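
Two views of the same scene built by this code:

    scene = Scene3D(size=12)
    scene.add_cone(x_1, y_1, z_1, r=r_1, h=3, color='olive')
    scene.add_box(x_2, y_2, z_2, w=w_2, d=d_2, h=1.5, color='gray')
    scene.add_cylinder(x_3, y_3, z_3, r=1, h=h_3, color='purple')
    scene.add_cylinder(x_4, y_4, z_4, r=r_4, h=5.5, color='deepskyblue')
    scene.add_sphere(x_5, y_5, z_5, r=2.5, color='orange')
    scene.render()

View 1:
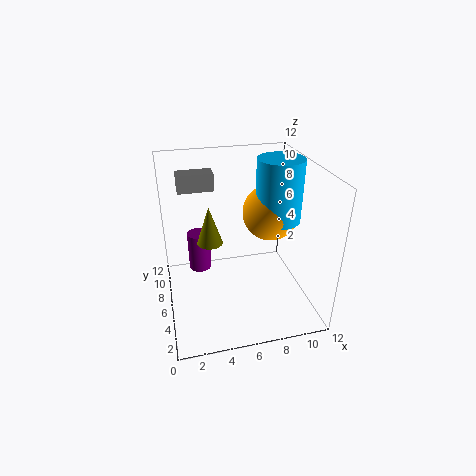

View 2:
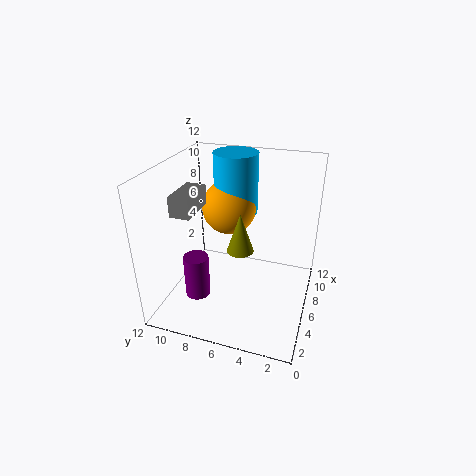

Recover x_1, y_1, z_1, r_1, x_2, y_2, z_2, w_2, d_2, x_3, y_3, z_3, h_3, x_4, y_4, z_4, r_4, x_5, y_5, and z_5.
x_1 = 3.5; y_1 = 5; z_1 = 6.5; r_1 = 1; x_2 = 1.5; y_2 = 8; z_2 = 9.5; w_2 = 3; d_2 = 1.5; x_3 = 3; y_3 = 8.5; z_3 = 2; h_3 = 3.5; x_4 = 10; y_4 = 7.5; z_4 = 6.5; r_4 = 2; x_5 = 9.5; y_5 = 8; z_5 = 7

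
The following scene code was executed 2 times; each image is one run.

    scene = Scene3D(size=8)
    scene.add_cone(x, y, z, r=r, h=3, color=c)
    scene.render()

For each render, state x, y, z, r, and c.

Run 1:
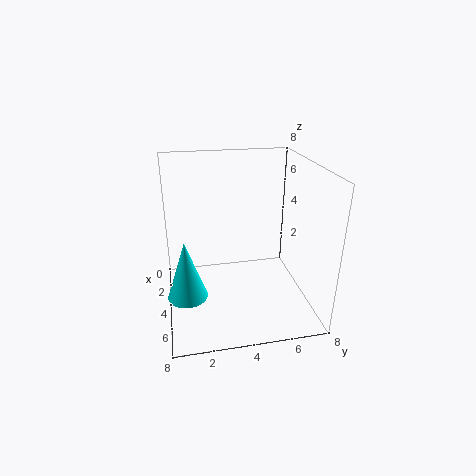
x = 6
y = 1
z = 2
r = 1
c = 'cyan'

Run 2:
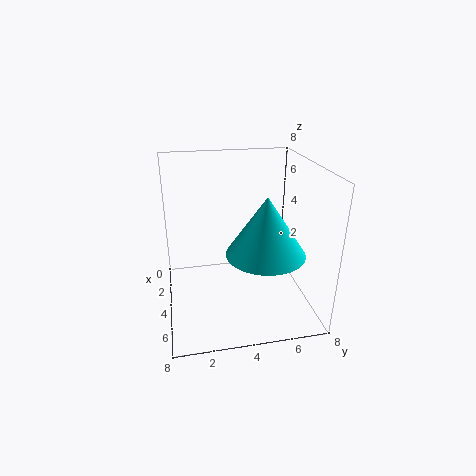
x = 6
y = 5
z = 4
r = 2
c = 'cyan'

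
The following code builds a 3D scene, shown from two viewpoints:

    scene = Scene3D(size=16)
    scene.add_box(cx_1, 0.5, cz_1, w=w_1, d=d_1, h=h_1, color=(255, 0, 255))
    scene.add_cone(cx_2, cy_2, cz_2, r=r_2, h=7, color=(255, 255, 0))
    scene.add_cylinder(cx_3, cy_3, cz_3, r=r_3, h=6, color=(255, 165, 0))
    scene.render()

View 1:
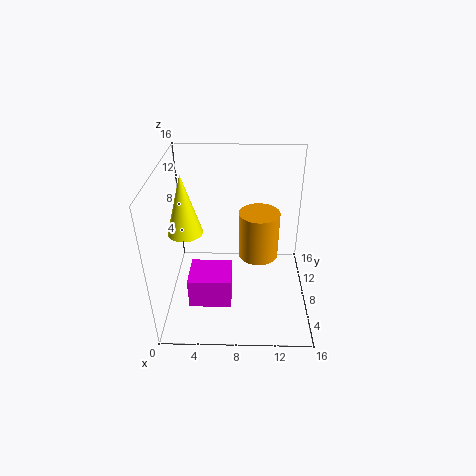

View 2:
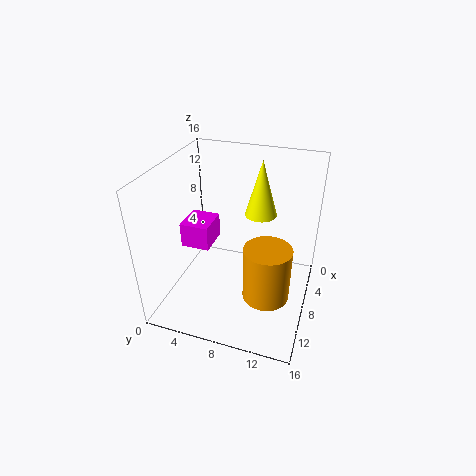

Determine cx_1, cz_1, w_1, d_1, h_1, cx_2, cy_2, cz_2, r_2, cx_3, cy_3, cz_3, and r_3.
cx_1 = 3.5; cz_1 = 5; w_1 = 4; d_1 = 3.5; h_1 = 3; cx_2 = 2; cy_2 = 9; cz_2 = 8; r_2 = 2; cx_3 = 10.5; cy_3 = 12; cz_3 = 3; r_3 = 2.5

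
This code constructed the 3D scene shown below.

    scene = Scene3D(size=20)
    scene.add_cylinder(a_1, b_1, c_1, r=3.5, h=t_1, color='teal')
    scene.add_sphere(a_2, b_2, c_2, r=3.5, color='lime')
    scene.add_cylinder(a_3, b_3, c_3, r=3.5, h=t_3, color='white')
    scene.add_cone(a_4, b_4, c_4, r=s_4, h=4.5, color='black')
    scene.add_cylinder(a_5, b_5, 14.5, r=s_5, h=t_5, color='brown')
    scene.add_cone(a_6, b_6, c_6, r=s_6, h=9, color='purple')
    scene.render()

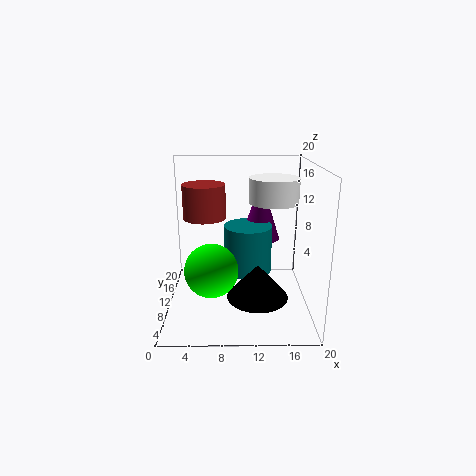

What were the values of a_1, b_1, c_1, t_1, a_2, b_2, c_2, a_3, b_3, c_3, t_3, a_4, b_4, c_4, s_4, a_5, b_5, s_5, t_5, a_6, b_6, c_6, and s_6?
a_1 = 11.5; b_1 = 12.5; c_1 = 4; t_1 = 7; a_2 = 6.5; b_2 = 6; c_2 = 7; a_3 = 15; b_3 = 12; c_3 = 14.5; t_3 = 3.5; a_4 = 12.5; b_4 = 5.5; c_4 = 3.5; s_4 = 4; a_5 = 6; b_5 = 5; s_5 = 2.5; t_5 = 4; a_6 = 13.5; b_6 = 15.5; c_6 = 8; s_6 = 3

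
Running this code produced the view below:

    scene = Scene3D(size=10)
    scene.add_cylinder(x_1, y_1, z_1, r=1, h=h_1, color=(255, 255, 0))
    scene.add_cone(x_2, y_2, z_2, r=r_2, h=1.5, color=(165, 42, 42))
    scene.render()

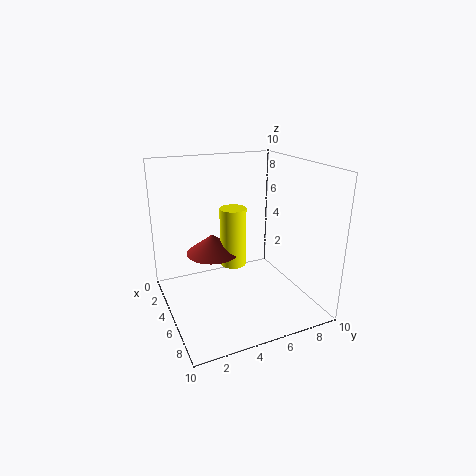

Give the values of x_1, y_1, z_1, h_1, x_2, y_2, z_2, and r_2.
x_1 = 3; y_1 = 5.5; z_1 = 2; h_1 = 4.5; x_2 = 2.5; y_2 = 4; z_2 = 3; r_2 = 2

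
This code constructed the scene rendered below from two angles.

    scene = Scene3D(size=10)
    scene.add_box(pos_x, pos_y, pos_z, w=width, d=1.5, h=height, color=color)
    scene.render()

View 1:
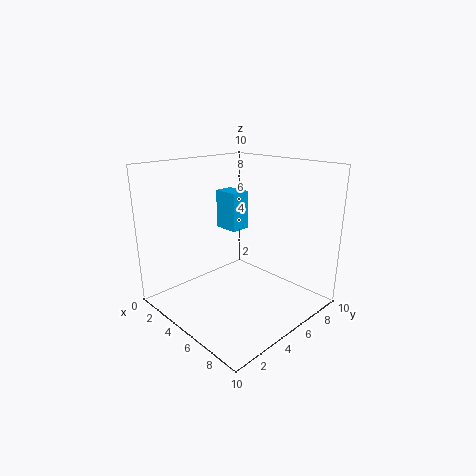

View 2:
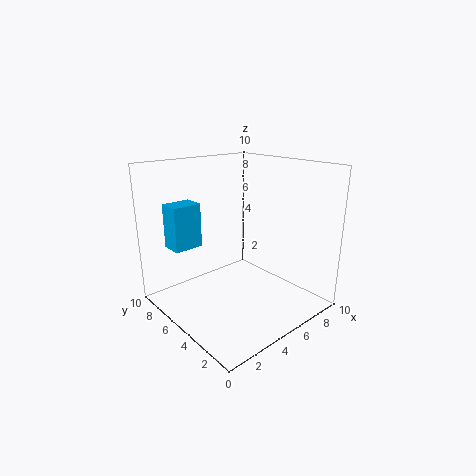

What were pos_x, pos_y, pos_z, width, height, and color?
pos_x = 1
pos_y = 6.5
pos_z = 4.5
width = 2
height = 3
color = 'deepskyblue'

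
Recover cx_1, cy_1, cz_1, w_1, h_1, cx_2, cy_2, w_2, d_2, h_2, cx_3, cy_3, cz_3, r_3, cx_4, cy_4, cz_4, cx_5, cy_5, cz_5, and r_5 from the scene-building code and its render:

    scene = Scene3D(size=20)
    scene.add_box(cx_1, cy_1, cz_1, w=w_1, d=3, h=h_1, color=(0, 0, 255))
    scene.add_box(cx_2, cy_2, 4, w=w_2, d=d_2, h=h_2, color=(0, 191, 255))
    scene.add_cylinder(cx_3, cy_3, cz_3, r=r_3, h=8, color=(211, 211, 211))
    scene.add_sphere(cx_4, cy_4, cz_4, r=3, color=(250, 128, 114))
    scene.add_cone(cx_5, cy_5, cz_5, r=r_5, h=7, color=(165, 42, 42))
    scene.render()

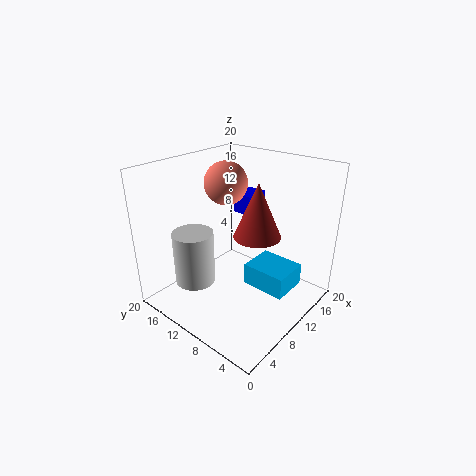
cx_1 = 15, cy_1 = 12, cz_1 = 11, w_1 = 4, h_1 = 3, cx_2 = 9, cy_2 = 2, w_2 = 5, d_2 = 6, h_2 = 3, cx_3 = 7, cy_3 = 16, cz_3 = 2, r_3 = 3, cx_4 = 11, cy_4 = 13, cz_4 = 17, cx_5 = 9, cy_5 = 6, cz_5 = 12, r_5 = 3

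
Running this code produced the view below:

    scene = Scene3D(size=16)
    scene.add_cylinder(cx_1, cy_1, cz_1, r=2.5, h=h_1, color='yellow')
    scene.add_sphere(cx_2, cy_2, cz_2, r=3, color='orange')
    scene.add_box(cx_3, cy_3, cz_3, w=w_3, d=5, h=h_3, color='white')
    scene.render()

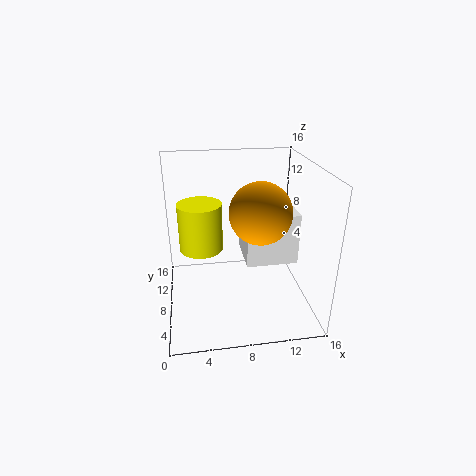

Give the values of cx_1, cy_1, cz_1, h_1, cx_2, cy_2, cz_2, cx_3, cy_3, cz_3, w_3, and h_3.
cx_1 = 4, cy_1 = 10, cz_1 = 6, h_1 = 5.5, cx_2 = 9.5, cy_2 = 4, cz_2 = 12.5, cx_3 = 8.5, cy_3 = 5, cz_3 = 6, w_3 = 5.5, h_3 = 5.5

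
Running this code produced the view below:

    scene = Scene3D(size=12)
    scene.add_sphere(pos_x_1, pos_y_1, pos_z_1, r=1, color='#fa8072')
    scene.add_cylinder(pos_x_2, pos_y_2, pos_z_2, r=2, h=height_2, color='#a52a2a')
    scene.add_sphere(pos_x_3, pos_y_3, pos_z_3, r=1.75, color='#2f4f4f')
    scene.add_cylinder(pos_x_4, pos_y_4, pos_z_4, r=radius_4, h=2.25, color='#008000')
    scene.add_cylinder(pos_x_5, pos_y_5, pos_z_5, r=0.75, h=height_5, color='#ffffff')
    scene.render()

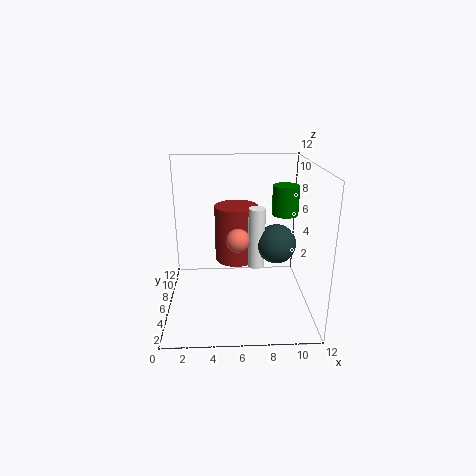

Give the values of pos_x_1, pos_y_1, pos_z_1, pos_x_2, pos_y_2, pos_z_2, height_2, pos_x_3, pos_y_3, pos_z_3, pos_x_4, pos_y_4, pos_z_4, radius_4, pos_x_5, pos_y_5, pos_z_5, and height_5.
pos_x_1 = 6; pos_y_1 = 6; pos_z_1 = 5.75; pos_x_2 = 6; pos_y_2 = 9.5; pos_z_2 = 2.5; height_2 = 5.25; pos_x_3 = 9.5; pos_y_3 = 7.5; pos_z_3 = 4.75; pos_x_4 = 9.5; pos_y_4 = 4.5; pos_z_4 = 8.5; radius_4 = 1; pos_x_5 = 7.75; pos_y_5 = 7.75; pos_z_5 = 2.5; height_5 = 5.5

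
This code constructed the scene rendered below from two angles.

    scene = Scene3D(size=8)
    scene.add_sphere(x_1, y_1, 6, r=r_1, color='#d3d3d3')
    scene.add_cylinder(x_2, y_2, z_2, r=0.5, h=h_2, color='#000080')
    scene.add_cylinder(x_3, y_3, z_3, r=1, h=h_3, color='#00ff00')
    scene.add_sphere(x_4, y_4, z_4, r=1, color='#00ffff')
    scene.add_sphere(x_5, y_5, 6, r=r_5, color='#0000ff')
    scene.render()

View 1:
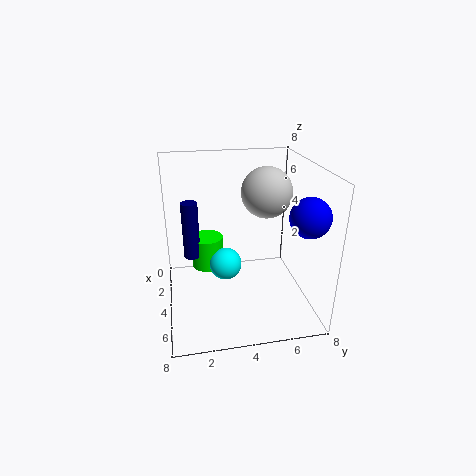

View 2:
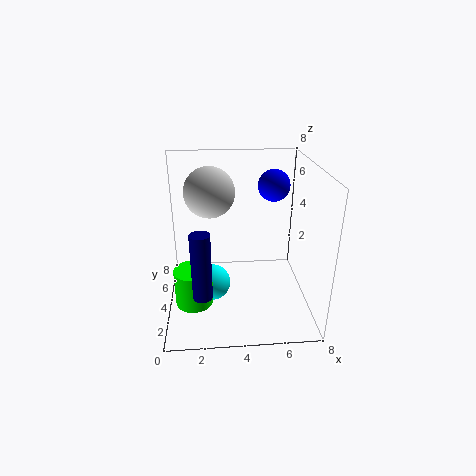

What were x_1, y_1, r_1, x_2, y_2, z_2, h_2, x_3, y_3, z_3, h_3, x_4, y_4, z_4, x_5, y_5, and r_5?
x_1 = 2.5; y_1 = 6; r_1 = 1.5; x_2 = 2; y_2 = 1.5; z_2 = 2; h_2 = 3.5; x_3 = 1.5; y_3 = 2.5; z_3 = 1; h_3 = 2; x_4 = 2.5; y_4 = 3.5; z_4 = 1.5; x_5 = 6.5; y_5 = 7; r_5 = 1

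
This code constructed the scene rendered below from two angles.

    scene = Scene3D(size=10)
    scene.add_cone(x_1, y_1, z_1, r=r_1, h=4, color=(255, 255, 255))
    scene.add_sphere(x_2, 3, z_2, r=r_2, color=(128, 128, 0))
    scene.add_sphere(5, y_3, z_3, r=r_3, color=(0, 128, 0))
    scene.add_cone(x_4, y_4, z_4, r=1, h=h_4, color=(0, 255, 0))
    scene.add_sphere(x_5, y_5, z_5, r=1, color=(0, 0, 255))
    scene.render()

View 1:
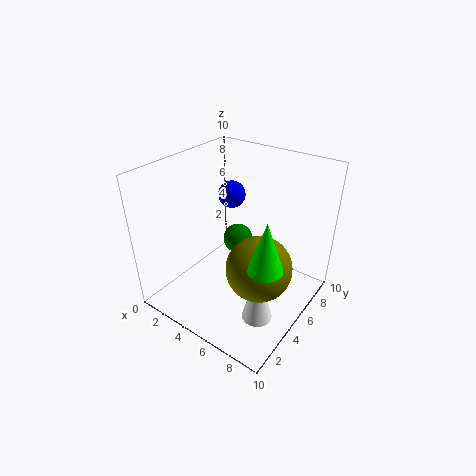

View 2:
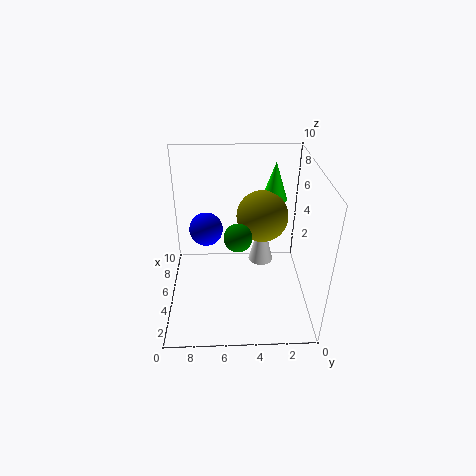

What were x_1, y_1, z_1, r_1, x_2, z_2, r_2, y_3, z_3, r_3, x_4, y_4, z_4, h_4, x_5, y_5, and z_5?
x_1 = 8; y_1 = 3; z_1 = 1; r_1 = 1; x_2 = 8; z_2 = 5; r_2 = 2; y_3 = 5; z_3 = 5; r_3 = 1; x_4 = 9; y_4 = 2; z_4 = 6; h_4 = 3; x_5 = 3; y_5 = 7; z_5 = 7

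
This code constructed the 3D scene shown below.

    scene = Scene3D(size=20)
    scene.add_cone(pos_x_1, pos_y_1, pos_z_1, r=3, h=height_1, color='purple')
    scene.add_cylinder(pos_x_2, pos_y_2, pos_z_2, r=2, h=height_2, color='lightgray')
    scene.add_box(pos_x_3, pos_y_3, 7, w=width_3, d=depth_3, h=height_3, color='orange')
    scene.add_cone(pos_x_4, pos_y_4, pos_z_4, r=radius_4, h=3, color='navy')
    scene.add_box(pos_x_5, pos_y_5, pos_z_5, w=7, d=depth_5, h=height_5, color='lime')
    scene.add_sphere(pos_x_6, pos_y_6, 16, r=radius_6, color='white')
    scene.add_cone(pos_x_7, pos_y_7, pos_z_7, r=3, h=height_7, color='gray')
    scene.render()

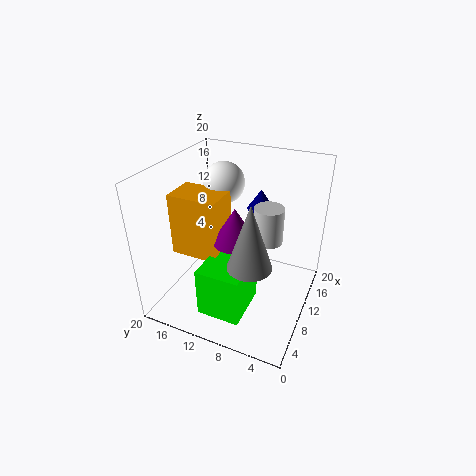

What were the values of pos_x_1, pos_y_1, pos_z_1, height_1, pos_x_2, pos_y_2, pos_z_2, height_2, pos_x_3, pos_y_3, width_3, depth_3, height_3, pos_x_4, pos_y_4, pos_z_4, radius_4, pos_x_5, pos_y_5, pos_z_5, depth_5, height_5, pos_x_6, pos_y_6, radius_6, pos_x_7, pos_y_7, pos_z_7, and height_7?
pos_x_1 = 9, pos_y_1 = 10, pos_z_1 = 10, height_1 = 5, pos_x_2 = 11, pos_y_2 = 6, pos_z_2 = 10, height_2 = 5, pos_x_3 = 7, pos_y_3 = 12, width_3 = 5, depth_3 = 7, height_3 = 9, pos_x_4 = 16, pos_y_4 = 9, pos_z_4 = 12, radius_4 = 2, pos_x_5 = 3, pos_y_5 = 7, pos_z_5 = 1, depth_5 = 6, height_5 = 7, pos_x_6 = 14, pos_y_6 = 14, radius_6 = 3, pos_x_7 = 7, pos_y_7 = 7, pos_z_7 = 8, height_7 = 9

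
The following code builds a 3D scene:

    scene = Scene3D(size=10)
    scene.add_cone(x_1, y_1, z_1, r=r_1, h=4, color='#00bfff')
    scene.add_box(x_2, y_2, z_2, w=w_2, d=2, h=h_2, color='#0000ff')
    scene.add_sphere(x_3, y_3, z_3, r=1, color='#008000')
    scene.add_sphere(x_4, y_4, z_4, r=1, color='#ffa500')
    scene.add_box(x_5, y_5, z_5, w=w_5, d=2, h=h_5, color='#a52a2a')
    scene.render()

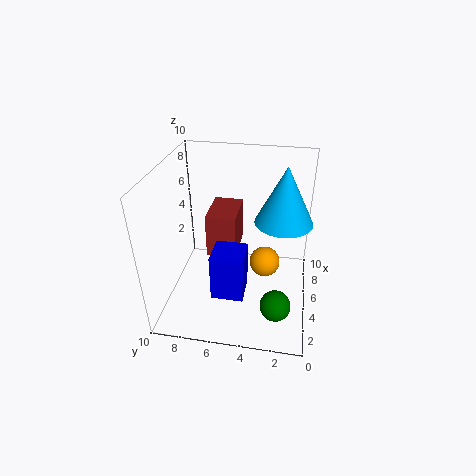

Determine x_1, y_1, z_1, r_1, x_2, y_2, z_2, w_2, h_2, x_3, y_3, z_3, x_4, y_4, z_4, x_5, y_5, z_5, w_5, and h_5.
x_1 = 6
y_1 = 2
z_1 = 6
r_1 = 2
x_2 = 1
y_2 = 4
z_2 = 3
w_2 = 2
h_2 = 3
x_3 = 2
y_3 = 2
z_3 = 2
x_4 = 4
y_4 = 3
z_4 = 4
x_5 = 4
y_5 = 5
z_5 = 4
w_5 = 3
h_5 = 3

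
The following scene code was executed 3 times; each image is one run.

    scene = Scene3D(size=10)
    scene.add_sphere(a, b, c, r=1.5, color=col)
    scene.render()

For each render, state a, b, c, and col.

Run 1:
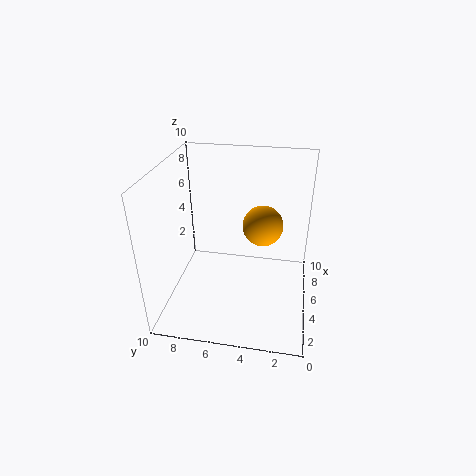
a = 7, b = 3.5, c = 5, col = 'orange'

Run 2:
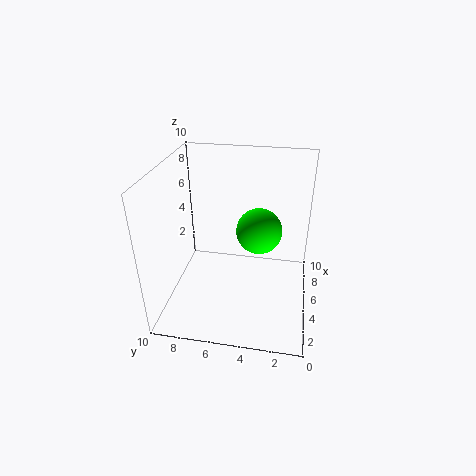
a = 4.5, b = 3.5, c = 6, col = 'lime'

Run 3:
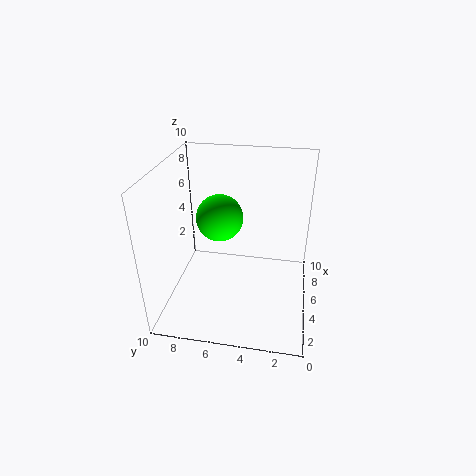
a = 4, b = 6, c = 7, col = 'lime'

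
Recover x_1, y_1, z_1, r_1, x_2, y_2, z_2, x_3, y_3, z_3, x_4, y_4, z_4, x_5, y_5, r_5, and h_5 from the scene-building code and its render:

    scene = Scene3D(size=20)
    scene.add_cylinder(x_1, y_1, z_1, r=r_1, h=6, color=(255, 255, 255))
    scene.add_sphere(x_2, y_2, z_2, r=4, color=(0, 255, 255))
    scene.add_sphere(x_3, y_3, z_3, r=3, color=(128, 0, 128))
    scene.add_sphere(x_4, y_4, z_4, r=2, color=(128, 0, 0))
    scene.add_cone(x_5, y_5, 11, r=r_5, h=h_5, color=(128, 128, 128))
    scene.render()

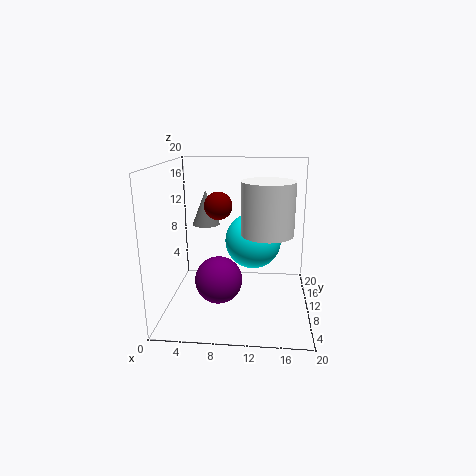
x_1 = 14
y_1 = 3
z_1 = 13
r_1 = 3
x_2 = 12
y_2 = 12
z_2 = 9
x_3 = 8
y_3 = 5
z_3 = 6
x_4 = 7
y_4 = 12
z_4 = 14
x_5 = 5
y_5 = 13
r_5 = 2
h_5 = 5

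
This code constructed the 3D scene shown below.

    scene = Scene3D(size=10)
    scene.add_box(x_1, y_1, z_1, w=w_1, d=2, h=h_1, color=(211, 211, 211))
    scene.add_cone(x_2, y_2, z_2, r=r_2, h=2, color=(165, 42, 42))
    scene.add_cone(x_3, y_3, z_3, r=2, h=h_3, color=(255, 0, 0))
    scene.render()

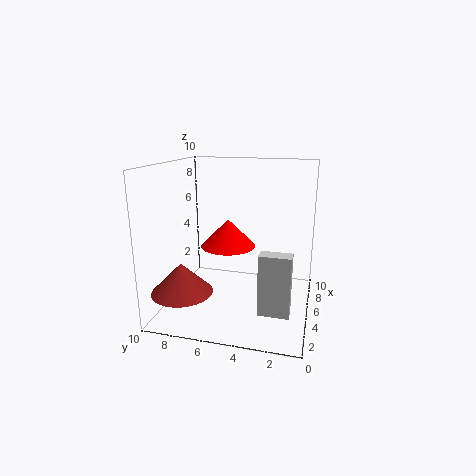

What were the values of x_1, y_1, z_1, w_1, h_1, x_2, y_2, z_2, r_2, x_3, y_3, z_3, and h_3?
x_1 = 2
y_1 = 1
z_1 = 1
w_1 = 1
h_1 = 4
x_2 = 2
y_2 = 8
z_2 = 2
r_2 = 2
x_3 = 6
y_3 = 6
z_3 = 4
h_3 = 2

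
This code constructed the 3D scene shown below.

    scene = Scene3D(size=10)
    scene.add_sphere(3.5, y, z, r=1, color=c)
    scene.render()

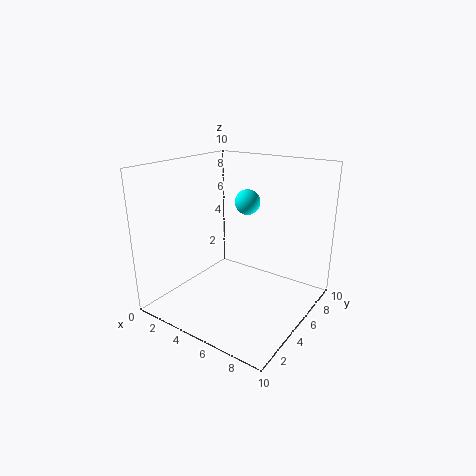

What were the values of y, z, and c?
y = 8.5, z = 6.5, c = 'cyan'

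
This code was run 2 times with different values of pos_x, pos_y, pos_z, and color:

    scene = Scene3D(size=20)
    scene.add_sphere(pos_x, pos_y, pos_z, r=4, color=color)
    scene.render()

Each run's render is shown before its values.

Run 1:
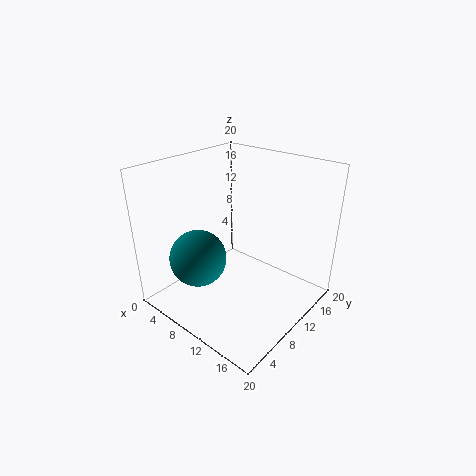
pos_x = 6; pos_y = 6; pos_z = 7; color = 'teal'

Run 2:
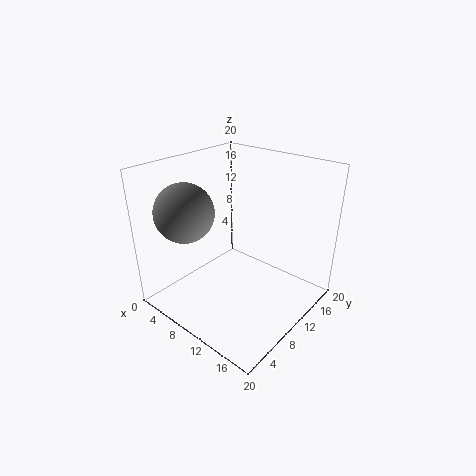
pos_x = 5; pos_y = 5; pos_z = 14; color = 'gray'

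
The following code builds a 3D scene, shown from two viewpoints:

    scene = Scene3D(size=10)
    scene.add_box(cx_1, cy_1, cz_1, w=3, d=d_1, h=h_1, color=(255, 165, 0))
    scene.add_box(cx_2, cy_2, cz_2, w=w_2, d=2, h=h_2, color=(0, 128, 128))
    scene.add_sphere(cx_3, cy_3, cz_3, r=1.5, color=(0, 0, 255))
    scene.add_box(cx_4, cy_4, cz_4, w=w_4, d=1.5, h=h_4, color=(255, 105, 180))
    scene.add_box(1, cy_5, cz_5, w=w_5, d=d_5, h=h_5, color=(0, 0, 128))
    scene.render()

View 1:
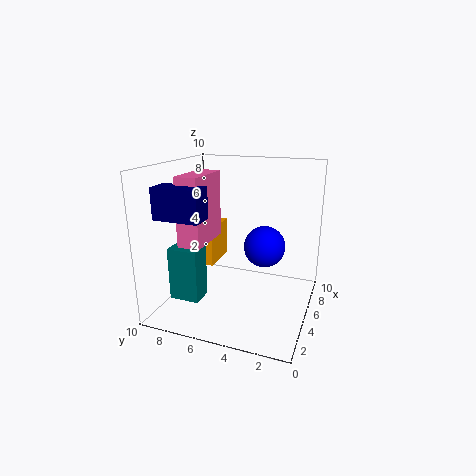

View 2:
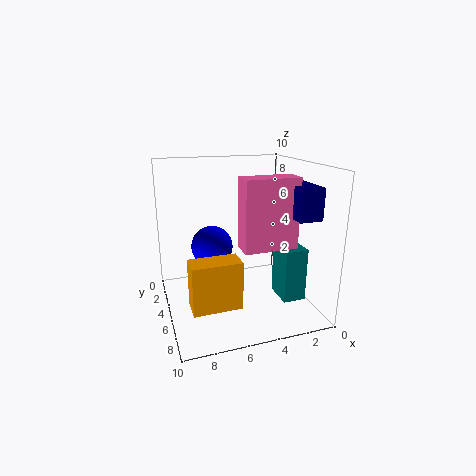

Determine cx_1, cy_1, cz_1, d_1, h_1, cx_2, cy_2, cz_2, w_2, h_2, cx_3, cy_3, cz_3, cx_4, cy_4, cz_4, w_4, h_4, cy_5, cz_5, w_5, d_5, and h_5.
cx_1 = 6, cy_1 = 7.5, cz_1 = 2, d_1 = 1.5, h_1 = 3, cx_2 = 1.5, cy_2 = 6.5, cz_2 = 1.5, w_2 = 1.5, h_2 = 3.5, cx_3 = 6.5, cy_3 = 3.5, cz_3 = 4, cx_4 = 2, cy_4 = 6.5, cz_4 = 5, w_4 = 3.5, h_4 = 4.5, cy_5 = 6, cz_5 = 7, w_5 = 1.5, d_5 = 3, h_5 = 2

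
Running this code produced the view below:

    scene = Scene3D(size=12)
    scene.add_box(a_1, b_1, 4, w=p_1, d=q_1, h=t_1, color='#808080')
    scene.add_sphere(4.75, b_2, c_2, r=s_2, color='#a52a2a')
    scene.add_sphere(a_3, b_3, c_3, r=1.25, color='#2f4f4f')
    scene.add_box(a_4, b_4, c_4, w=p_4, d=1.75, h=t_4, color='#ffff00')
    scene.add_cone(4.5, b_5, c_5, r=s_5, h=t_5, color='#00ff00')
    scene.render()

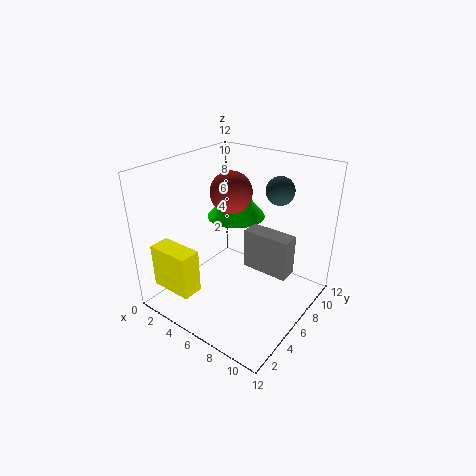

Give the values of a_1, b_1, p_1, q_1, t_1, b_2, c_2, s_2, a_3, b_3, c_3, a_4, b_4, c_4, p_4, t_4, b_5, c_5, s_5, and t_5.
a_1 = 7; b_1 = 5.5; p_1 = 3.75; q_1 = 1.5; t_1 = 3.25; b_2 = 6.75; c_2 = 9.5; s_2 = 1.75; a_3 = 7.5; b_3 = 10; c_3 = 9.25; a_4 = 0.5; b_4 = 1.25; c_4 = 1.75; p_4 = 3.75; t_4 = 3.75; b_5 = 7.75; c_5 = 7; s_5 = 2.5; t_5 = 3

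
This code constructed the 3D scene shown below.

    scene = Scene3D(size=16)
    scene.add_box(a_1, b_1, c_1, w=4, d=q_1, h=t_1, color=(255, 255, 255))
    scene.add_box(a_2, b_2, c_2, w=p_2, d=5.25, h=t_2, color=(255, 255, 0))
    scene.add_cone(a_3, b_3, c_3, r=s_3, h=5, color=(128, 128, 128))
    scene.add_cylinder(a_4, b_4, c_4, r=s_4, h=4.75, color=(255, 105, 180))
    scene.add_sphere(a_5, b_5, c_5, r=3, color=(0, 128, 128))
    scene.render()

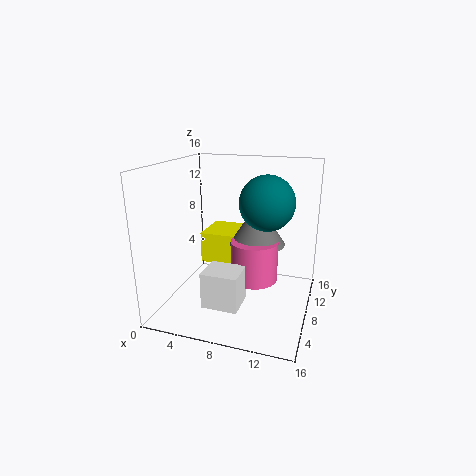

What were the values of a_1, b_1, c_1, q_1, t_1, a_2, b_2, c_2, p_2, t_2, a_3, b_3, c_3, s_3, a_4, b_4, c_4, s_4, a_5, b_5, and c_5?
a_1 = 5.25
b_1 = 3.5
c_1 = 1.25
q_1 = 3.5
t_1 = 4
a_2 = 2.5
b_2 = 10
c_2 = 3.5
p_2 = 4.5
t_2 = 3.75
a_3 = 9.5
b_3 = 10.75
c_3 = 6.5
s_3 = 3.25
a_4 = 9.5
b_4 = 9.5
c_4 = 2.5
s_4 = 2.75
a_5 = 11
b_5 = 8.75
c_5 = 12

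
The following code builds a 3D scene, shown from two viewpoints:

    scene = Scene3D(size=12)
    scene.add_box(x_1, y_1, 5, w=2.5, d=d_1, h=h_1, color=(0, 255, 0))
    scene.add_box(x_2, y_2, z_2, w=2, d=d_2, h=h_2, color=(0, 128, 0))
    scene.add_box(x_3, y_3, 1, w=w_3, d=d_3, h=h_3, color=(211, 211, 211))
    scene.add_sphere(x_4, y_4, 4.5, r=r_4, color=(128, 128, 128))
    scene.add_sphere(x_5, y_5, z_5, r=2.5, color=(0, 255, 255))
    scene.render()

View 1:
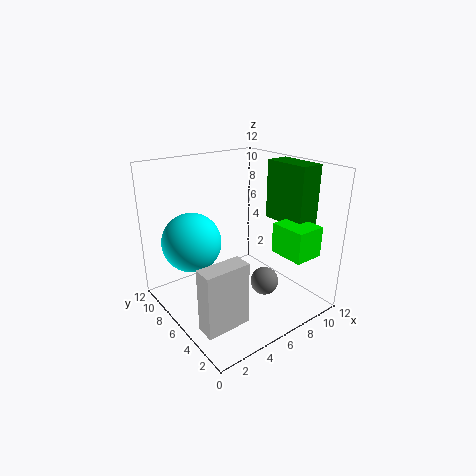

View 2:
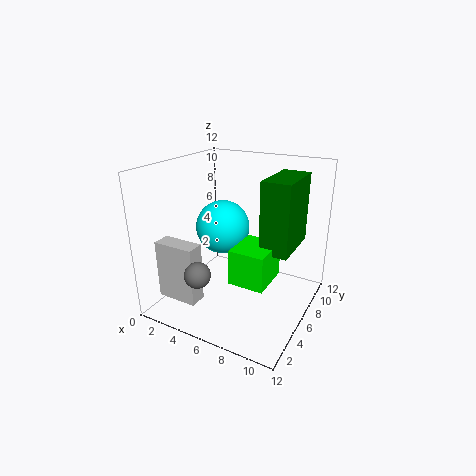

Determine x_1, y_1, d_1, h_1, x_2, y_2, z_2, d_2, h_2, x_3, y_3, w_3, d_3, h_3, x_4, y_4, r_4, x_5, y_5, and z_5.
x_1 = 8, y_1 = 1, d_1 = 3, h_1 = 2.5, x_2 = 9.5, y_2 = 2.5, z_2 = 7, d_2 = 4, h_2 = 5, x_3 = 0.5, y_3 = 2, w_3 = 3.5, d_3 = 1.5, h_3 = 5, x_4 = 5, y_4 = 1.5, r_4 = 1, x_5 = 3, y_5 = 8.5, z_5 = 5.5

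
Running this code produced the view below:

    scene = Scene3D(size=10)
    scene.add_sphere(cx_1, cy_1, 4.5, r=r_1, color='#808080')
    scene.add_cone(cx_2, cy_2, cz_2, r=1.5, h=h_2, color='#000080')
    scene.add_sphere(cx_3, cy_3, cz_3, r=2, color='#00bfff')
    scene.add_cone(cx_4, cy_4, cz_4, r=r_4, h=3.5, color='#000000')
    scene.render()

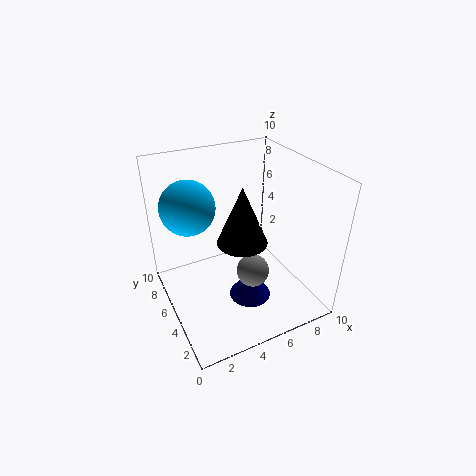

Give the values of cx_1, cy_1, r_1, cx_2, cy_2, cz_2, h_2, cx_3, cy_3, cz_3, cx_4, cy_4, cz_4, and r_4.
cx_1 = 4.5; cy_1 = 2; r_1 = 1; cx_2 = 5.5; cy_2 = 4; cz_2 = 0.5; h_2 = 2; cx_3 = 2.5; cy_3 = 8; cz_3 = 6.5; cx_4 = 4; cy_4 = 2.5; cz_4 = 6.5; r_4 = 1.5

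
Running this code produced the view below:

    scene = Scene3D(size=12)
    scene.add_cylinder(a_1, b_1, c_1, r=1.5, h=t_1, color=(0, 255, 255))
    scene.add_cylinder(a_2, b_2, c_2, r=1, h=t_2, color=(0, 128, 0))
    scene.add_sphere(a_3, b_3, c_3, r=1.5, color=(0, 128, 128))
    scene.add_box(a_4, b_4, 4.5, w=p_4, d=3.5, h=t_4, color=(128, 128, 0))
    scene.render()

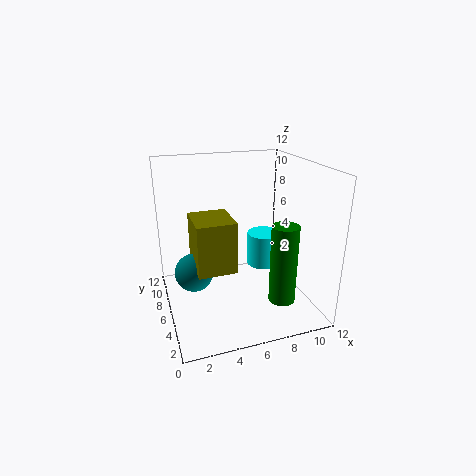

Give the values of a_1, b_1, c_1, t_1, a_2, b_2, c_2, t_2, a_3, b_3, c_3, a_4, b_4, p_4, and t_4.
a_1 = 9; b_1 = 7.5; c_1 = 2.5; t_1 = 3; a_2 = 8; b_2 = 1.5; c_2 = 2.5; t_2 = 6; a_3 = 2; b_3 = 5; c_3 = 4; a_4 = 2; b_4 = 3; p_4 = 3; t_4 = 4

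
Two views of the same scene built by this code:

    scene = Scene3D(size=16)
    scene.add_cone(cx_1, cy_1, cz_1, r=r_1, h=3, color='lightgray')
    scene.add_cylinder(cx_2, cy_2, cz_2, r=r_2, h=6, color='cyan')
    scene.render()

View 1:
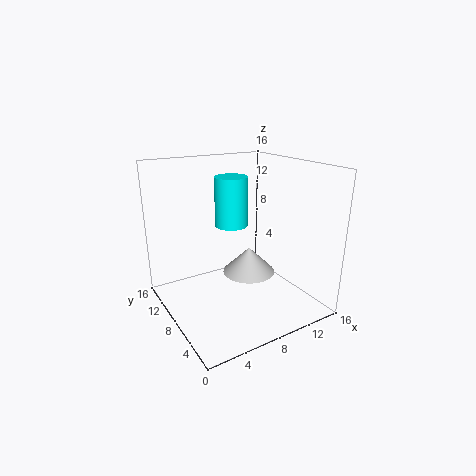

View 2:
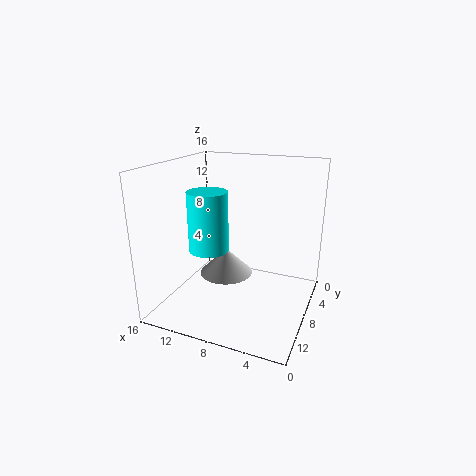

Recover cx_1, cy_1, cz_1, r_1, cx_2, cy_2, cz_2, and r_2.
cx_1 = 9.5
cy_1 = 8
cz_1 = 3.5
r_1 = 3
cx_2 = 9.5
cy_2 = 12
cz_2 = 8
r_2 = 2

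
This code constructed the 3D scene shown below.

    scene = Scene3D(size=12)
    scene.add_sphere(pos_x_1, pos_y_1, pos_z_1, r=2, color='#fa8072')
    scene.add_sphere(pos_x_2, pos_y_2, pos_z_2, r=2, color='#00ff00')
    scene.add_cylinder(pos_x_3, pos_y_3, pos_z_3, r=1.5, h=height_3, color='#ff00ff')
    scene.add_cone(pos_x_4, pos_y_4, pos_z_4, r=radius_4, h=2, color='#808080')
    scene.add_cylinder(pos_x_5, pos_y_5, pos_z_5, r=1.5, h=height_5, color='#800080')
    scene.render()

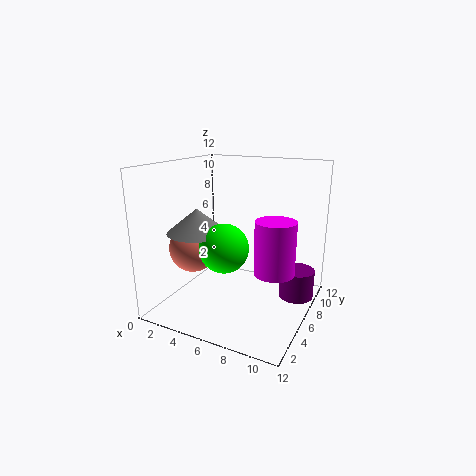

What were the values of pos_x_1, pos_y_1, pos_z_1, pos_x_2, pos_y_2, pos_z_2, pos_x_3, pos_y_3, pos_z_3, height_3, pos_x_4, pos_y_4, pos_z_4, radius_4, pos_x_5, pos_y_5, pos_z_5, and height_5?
pos_x_1 = 2.5, pos_y_1 = 4.5, pos_z_1 = 5, pos_x_2 = 5.5, pos_y_2 = 4.5, pos_z_2 = 5.5, pos_x_3 = 10, pos_y_3 = 4, pos_z_3 = 4.5, height_3 = 4, pos_x_4 = 3, pos_y_4 = 4.5, pos_z_4 = 6.5, radius_4 = 2.5, pos_x_5 = 10.5, pos_y_5 = 8.5, pos_z_5 = 0.5, height_5 = 2.5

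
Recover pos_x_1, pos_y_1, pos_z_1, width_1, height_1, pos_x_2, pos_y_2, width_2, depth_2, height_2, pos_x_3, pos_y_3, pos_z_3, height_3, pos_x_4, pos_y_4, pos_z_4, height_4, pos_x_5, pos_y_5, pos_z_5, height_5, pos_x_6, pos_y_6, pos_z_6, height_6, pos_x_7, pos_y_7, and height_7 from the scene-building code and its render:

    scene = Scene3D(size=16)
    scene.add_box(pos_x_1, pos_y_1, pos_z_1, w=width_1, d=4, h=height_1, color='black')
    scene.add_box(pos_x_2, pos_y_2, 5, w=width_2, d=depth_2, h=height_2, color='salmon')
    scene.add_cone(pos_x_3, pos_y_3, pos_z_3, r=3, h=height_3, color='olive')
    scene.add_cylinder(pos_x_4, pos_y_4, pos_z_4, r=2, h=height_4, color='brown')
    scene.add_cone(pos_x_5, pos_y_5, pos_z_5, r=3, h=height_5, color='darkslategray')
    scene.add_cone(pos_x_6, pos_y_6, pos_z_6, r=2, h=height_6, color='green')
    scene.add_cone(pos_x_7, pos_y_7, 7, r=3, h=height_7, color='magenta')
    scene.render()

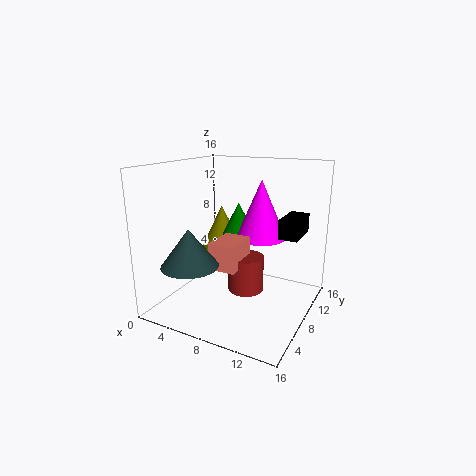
pos_x_1 = 13; pos_y_1 = 7; pos_z_1 = 9; width_1 = 2; height_1 = 2; pos_x_2 = 6; pos_y_2 = 5; width_2 = 3; depth_2 = 4; height_2 = 3; pos_x_3 = 3; pos_y_3 = 13; pos_z_3 = 4; height_3 = 6; pos_x_4 = 9; pos_y_4 = 8; pos_z_4 = 2; height_4 = 4; pos_x_5 = 5; pos_y_5 = 3; pos_z_5 = 6; height_5 = 4; pos_x_6 = 6; pos_y_6 = 12; pos_z_6 = 7; height_6 = 4; pos_x_7 = 9; pos_y_7 = 12; height_7 = 7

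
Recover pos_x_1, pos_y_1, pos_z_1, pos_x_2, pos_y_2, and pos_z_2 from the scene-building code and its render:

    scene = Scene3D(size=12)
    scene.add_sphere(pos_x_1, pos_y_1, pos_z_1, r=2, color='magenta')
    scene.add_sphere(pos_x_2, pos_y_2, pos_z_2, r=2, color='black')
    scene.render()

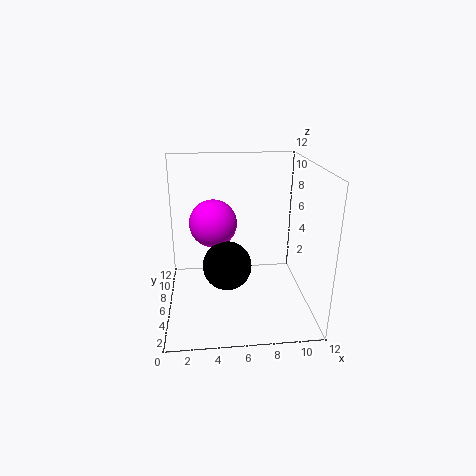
pos_x_1 = 4, pos_y_1 = 7, pos_z_1 = 7, pos_x_2 = 5, pos_y_2 = 5, pos_z_2 = 4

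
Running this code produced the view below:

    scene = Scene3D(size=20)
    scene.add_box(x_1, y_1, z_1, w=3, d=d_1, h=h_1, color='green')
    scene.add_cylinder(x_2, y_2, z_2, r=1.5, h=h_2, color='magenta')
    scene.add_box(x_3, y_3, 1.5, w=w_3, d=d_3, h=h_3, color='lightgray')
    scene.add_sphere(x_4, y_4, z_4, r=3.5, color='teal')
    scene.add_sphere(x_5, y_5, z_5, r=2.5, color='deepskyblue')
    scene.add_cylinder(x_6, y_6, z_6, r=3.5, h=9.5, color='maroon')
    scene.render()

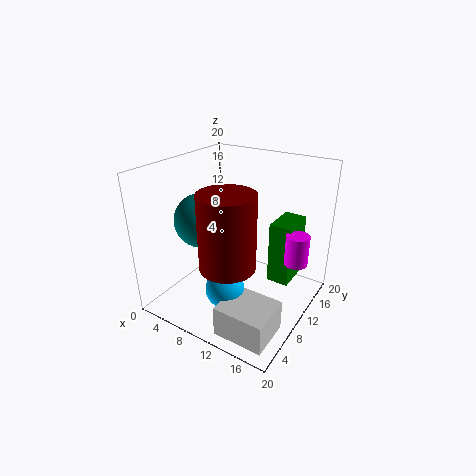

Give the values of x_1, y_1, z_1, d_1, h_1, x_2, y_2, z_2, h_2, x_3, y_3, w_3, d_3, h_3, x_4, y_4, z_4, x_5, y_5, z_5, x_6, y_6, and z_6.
x_1 = 14.5; y_1 = 10.5; z_1 = 4.5; d_1 = 5; h_1 = 8.5; x_2 = 18.5; y_2 = 10.5; z_2 = 8.5; h_2 = 4; x_3 = 12.5; y_3 = 0.5; w_3 = 6.5; d_3 = 5.5; h_3 = 4; x_4 = 7; y_4 = 6; z_4 = 13.5; x_5 = 11.5; y_5 = 4.5; z_5 = 5.5; x_6 = 12; y_6 = 4.5; z_6 = 9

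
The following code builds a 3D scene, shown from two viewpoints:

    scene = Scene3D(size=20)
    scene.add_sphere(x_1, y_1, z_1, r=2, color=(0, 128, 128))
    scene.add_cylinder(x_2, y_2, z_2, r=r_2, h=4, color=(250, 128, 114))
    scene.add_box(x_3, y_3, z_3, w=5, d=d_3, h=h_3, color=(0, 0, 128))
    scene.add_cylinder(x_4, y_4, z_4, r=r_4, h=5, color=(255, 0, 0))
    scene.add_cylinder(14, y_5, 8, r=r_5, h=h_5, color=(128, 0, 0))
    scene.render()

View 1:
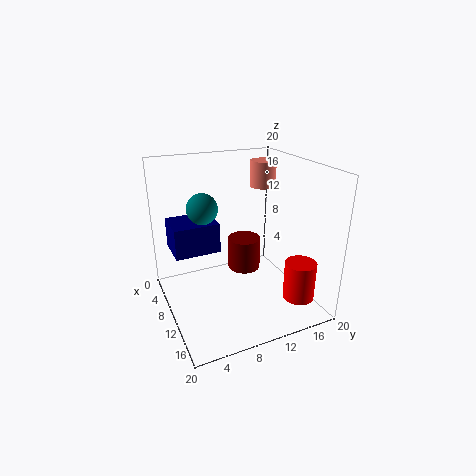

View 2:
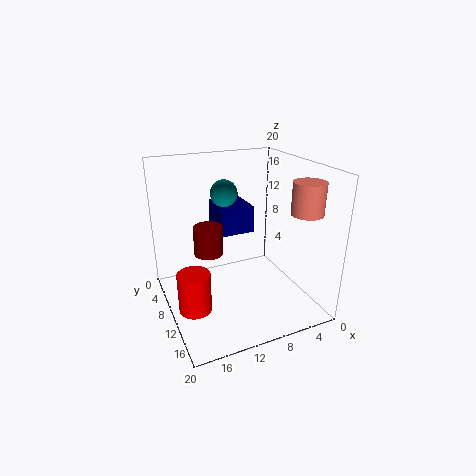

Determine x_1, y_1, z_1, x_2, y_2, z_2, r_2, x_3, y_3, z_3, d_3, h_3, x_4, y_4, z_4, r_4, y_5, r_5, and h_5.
x_1 = 10, y_1 = 5, z_1 = 15, x_2 = 4, y_2 = 17, z_2 = 15, r_2 = 2, x_3 = 6, y_3 = 1, z_3 = 9, d_3 = 6, h_3 = 4, x_4 = 18, y_4 = 15, z_4 = 4, r_4 = 2, y_5 = 9, r_5 = 2, h_5 = 4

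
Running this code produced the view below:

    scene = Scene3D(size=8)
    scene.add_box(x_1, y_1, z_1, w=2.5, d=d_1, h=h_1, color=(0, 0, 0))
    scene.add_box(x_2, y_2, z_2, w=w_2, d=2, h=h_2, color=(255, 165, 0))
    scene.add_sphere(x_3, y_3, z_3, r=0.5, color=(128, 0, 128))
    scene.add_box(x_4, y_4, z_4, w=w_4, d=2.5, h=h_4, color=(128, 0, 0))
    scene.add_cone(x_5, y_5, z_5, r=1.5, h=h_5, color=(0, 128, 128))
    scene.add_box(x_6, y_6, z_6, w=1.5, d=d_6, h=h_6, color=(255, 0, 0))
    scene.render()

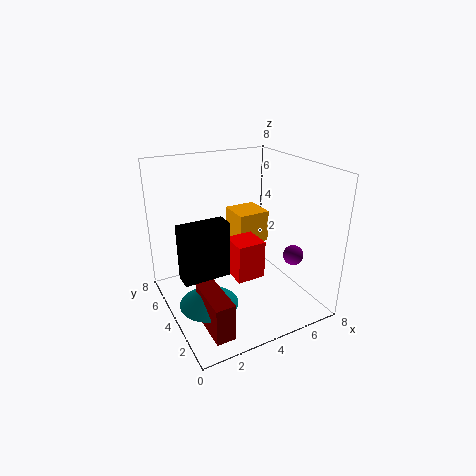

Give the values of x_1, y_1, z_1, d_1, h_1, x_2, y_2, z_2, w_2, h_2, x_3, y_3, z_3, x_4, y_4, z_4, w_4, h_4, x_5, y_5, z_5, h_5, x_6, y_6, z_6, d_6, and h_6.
x_1 = 0.5
y_1 = 3
z_1 = 2.5
d_1 = 1
h_1 = 3
x_2 = 5
y_2 = 5.5
z_2 = 2.5
w_2 = 2
h_2 = 2
x_3 = 5.5
y_3 = 1
z_3 = 4
x_4 = 1
y_4 = 0.5
z_4 = 0.5
w_4 = 1
h_4 = 2
x_5 = 1.5
y_5 = 2.5
z_5 = 1.5
h_5 = 1
x_6 = 3
y_6 = 2
z_6 = 2.5
d_6 = 1.5
h_6 = 2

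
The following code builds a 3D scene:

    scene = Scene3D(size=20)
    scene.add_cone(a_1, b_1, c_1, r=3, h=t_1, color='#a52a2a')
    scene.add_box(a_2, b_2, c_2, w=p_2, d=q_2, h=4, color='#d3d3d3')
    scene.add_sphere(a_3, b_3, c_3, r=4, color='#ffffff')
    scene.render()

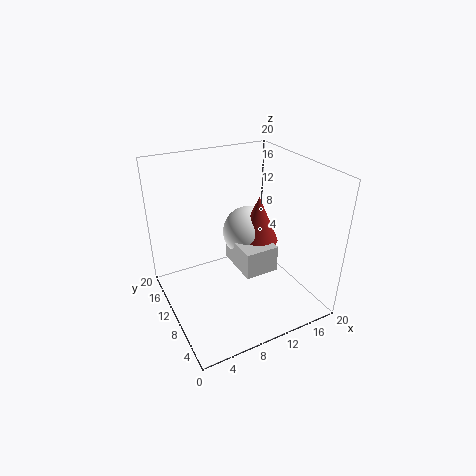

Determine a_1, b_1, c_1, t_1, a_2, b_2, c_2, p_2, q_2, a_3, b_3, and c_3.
a_1 = 14.5
b_1 = 12
c_1 = 7.5
t_1 = 7
a_2 = 10.5
b_2 = 8
c_2 = 4
p_2 = 5
q_2 = 7
a_3 = 14
b_3 = 14
c_3 = 8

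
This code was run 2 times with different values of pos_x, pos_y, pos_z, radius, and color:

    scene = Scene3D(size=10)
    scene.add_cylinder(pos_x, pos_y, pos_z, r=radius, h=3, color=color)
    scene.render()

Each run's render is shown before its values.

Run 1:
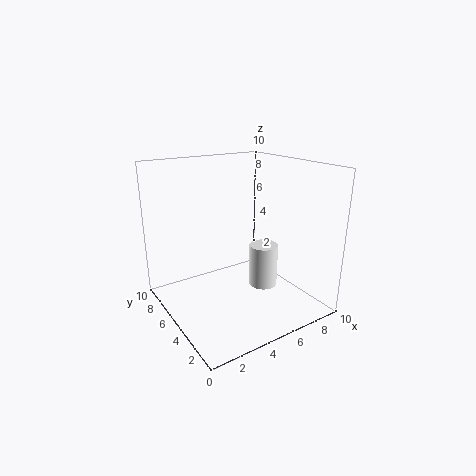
pos_x = 6.5, pos_y = 4, pos_z = 1.5, radius = 1, color = 'white'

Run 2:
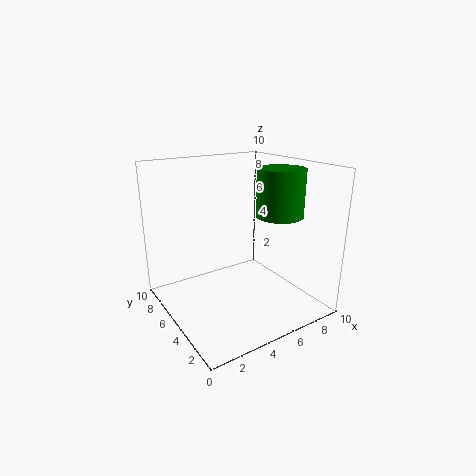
pos_x = 6.5, pos_y = 2.5, pos_z = 7, radius = 1.5, color = 'green'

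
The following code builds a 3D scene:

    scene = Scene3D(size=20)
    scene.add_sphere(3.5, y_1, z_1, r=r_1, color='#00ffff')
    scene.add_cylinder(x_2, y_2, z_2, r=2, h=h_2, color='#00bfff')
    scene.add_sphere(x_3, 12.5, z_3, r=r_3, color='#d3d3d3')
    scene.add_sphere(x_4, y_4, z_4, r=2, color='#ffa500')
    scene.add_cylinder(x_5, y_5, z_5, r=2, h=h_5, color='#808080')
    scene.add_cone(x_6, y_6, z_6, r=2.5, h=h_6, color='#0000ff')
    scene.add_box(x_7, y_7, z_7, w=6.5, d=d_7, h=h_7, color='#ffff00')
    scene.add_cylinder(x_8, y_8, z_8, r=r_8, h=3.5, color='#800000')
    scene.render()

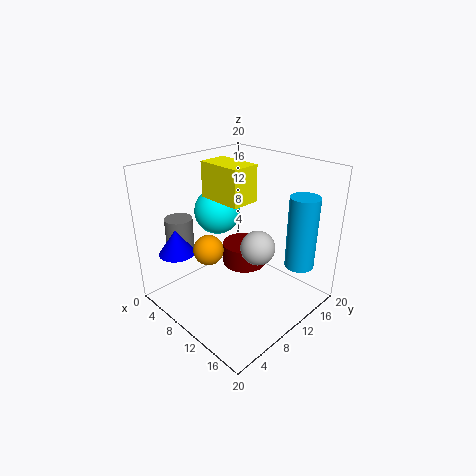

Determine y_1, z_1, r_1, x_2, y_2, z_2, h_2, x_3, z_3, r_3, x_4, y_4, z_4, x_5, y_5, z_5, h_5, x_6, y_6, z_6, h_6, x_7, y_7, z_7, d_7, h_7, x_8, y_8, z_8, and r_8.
y_1 = 12
z_1 = 11.5
r_1 = 3.5
x_2 = 17
y_2 = 15
z_2 = 6.5
h_2 = 10
x_3 = 11.5
z_3 = 8
r_3 = 2.5
x_4 = 9
y_4 = 5.5
z_4 = 9.5
x_5 = 2.5
y_5 = 5.5
z_5 = 6.5
h_5 = 5.5
x_6 = 4.5
y_6 = 3.5
z_6 = 8
h_6 = 3.5
x_7 = 4.5
y_7 = 8.5
z_7 = 15
d_7 = 4
h_7 = 5
x_8 = 6.5
y_8 = 15
z_8 = 2.5
r_8 = 3.5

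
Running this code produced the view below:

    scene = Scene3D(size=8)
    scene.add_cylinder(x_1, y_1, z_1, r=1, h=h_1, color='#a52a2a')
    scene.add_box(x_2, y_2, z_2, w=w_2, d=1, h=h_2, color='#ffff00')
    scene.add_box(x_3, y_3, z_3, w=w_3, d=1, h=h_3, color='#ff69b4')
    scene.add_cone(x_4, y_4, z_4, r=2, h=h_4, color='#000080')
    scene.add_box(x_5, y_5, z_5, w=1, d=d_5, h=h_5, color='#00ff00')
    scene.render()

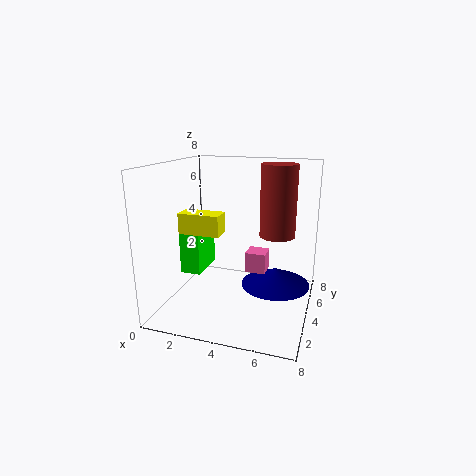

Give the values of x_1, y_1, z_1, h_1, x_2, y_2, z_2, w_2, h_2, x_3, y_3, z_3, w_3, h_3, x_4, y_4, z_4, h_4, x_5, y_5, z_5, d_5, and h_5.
x_1 = 6
y_1 = 5
z_1 = 4
h_1 = 4
x_2 = 2
y_2 = 1
z_2 = 5
w_2 = 2
h_2 = 1
x_3 = 5
y_3 = 2
z_3 = 3
w_3 = 1
h_3 = 1
x_4 = 6
y_4 = 5
z_4 = 1
h_4 = 1
x_5 = 2
y_5 = 1
z_5 = 3
d_5 = 2
h_5 = 2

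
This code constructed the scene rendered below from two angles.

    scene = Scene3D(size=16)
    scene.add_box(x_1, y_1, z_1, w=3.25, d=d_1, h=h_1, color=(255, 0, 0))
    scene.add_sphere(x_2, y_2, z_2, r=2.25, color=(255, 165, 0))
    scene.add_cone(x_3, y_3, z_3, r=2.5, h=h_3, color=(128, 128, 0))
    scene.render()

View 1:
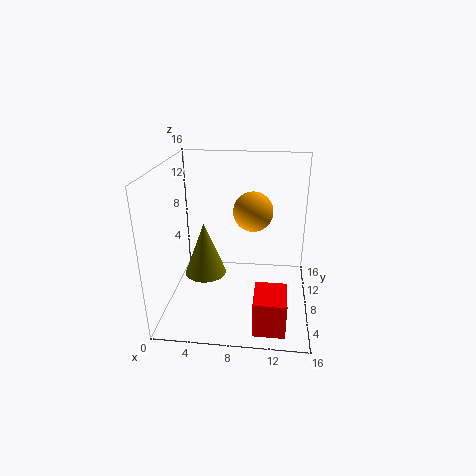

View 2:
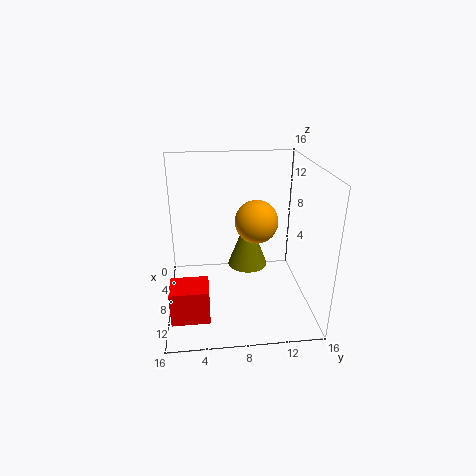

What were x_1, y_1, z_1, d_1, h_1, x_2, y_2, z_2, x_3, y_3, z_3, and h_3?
x_1 = 10.25
y_1 = 0.5
z_1 = 1
d_1 = 4
h_1 = 3.75
x_2 = 9.5
y_2 = 9.75
z_2 = 10.5
x_3 = 3.75
y_3 = 9.75
z_3 = 2.25
h_3 = 6.5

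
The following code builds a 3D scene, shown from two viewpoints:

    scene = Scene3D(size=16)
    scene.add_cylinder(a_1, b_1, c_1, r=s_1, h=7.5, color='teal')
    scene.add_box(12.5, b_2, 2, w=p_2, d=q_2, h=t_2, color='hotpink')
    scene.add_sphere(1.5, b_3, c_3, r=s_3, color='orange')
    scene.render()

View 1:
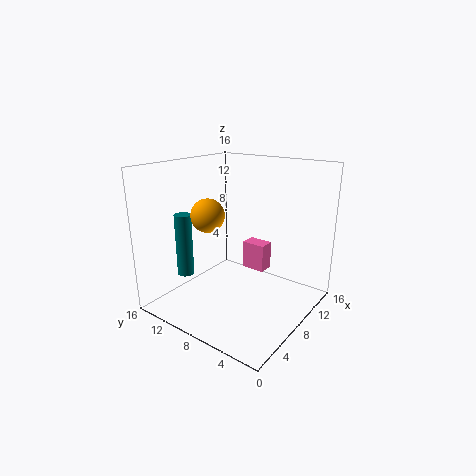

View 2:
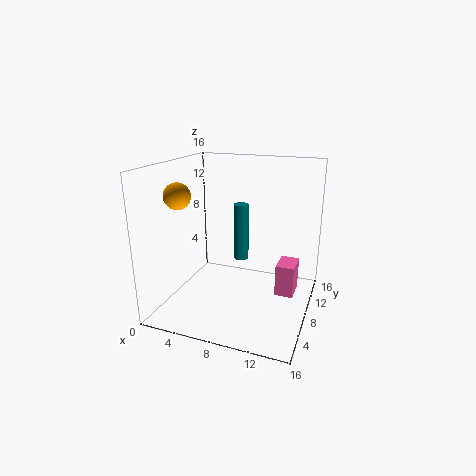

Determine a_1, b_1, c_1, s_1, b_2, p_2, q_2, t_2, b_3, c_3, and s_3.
a_1 = 6
b_1 = 14.5
c_1 = 2.5
s_1 = 1
b_2 = 7.5
p_2 = 2
q_2 = 3
t_2 = 3.5
b_3 = 6.5
c_3 = 12.5
s_3 = 1.5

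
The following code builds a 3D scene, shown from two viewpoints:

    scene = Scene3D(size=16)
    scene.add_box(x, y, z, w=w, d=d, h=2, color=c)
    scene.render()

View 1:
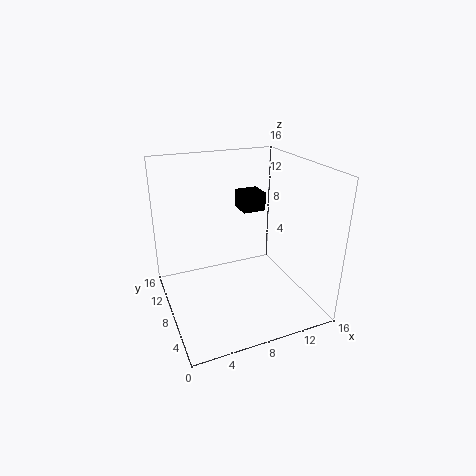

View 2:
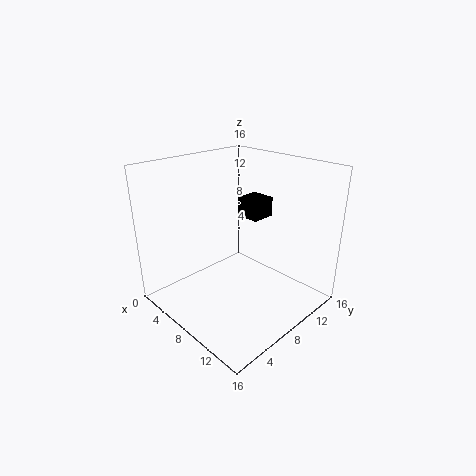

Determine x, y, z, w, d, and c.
x = 8.5
y = 7.5
z = 11
w = 2.5
d = 2.5
c = 'black'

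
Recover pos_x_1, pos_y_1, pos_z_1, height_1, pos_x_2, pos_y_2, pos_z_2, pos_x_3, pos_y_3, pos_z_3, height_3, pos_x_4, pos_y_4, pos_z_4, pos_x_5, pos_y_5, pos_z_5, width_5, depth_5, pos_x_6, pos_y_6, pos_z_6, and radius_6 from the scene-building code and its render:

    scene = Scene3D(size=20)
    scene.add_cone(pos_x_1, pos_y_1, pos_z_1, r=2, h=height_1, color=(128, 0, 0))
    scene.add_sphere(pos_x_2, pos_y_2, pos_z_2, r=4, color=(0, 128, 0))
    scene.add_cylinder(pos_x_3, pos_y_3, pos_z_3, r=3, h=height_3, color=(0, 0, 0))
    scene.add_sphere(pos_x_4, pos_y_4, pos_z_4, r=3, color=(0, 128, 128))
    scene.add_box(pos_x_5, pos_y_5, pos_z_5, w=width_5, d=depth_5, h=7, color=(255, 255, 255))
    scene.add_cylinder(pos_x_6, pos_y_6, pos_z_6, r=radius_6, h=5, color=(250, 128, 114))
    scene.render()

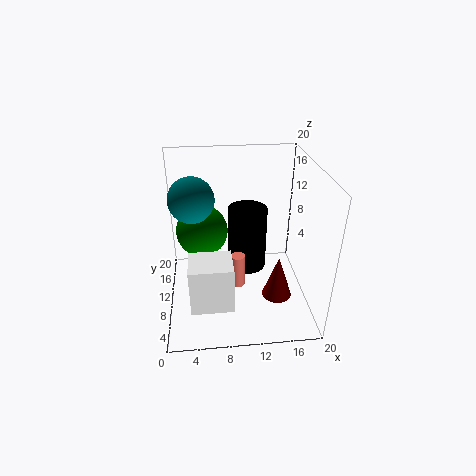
pos_x_1 = 15
pos_y_1 = 6
pos_z_1 = 3
height_1 = 6
pos_x_2 = 5
pos_y_2 = 16
pos_z_2 = 8
pos_x_3 = 12
pos_y_3 = 15
pos_z_3 = 2
height_3 = 10
pos_x_4 = 4
pos_y_4 = 10
pos_z_4 = 16
pos_x_5 = 3
pos_y_5 = 5
pos_z_5 = 1
width_5 = 6
depth_5 = 5
pos_x_6 = 10
pos_y_6 = 10
pos_z_6 = 2
radius_6 = 1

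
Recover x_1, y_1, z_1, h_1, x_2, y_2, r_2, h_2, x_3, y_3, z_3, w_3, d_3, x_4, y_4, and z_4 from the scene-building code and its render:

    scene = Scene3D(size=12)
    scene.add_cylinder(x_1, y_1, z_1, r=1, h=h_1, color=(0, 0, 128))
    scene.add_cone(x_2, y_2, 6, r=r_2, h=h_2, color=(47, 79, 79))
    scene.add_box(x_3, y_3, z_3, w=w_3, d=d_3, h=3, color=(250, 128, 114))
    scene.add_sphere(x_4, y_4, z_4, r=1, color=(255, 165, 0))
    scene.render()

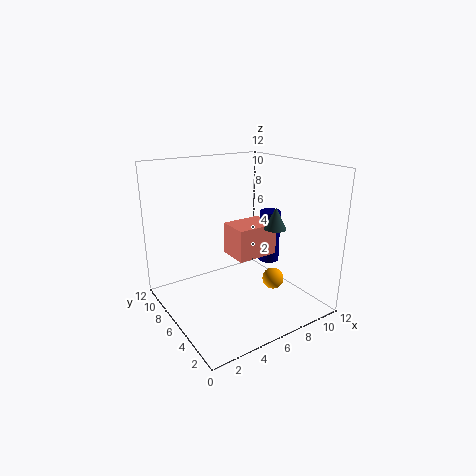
x_1 = 11
y_1 = 8
z_1 = 2
h_1 = 5
x_2 = 10
y_2 = 6
r_2 = 1
h_2 = 2
x_3 = 7
y_3 = 7
z_3 = 3
w_3 = 4
d_3 = 3
x_4 = 10
y_4 = 6
z_4 = 1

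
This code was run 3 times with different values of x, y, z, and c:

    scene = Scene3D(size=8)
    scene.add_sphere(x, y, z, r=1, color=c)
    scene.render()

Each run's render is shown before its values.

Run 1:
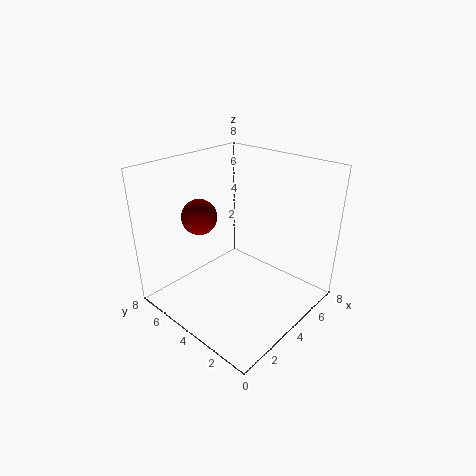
x = 3, y = 6, z = 5, c = 'maroon'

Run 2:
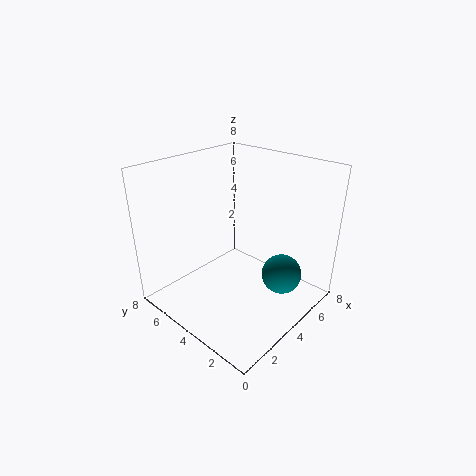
x = 4, y = 1, z = 3, c = 'teal'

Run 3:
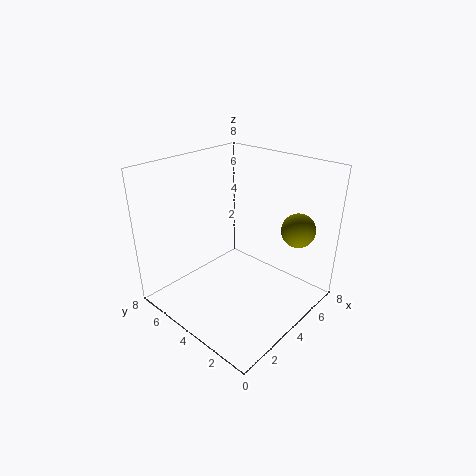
x = 7, y = 2, z = 4, c = 'olive'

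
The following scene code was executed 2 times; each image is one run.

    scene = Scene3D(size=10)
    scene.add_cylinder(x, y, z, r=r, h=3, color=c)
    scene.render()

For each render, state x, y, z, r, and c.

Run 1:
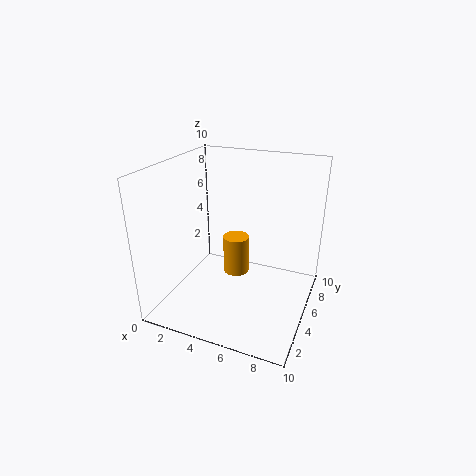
x = 4, y = 7, z = 1, r = 1, c = 'orange'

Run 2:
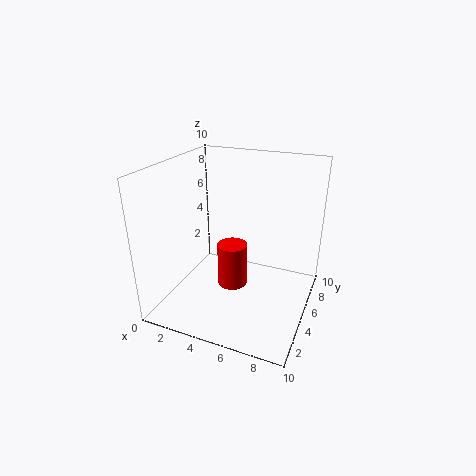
x = 5, y = 4, z = 2, r = 1, c = 'red'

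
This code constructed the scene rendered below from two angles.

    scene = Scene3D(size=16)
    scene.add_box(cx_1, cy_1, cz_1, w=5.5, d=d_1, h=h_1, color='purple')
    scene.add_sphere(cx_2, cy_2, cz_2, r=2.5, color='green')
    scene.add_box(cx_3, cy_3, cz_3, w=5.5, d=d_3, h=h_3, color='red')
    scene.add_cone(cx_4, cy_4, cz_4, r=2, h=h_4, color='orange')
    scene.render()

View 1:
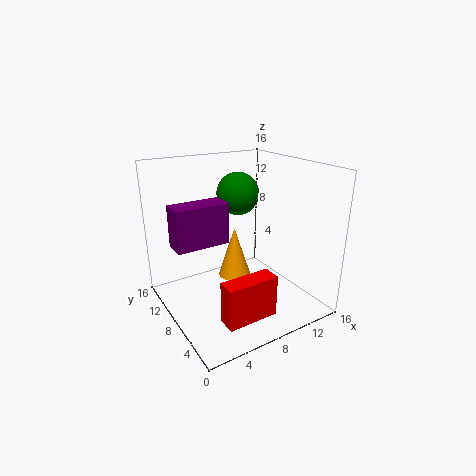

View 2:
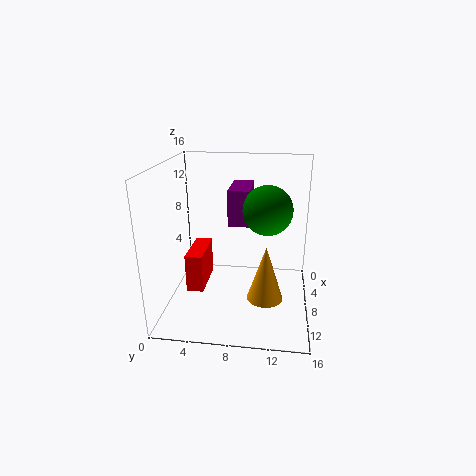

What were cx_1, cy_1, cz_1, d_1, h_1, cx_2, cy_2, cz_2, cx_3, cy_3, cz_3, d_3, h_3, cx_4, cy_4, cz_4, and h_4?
cx_1 = 0.5; cy_1 = 6.5; cz_1 = 8.5; d_1 = 2.5; h_1 = 4.25; cx_2 = 10; cy_2 = 11.25; cz_2 = 12; cx_3 = 3.5; cy_3 = 2; cz_3 = 1.25; d_3 = 2; h_3 = 4.5; cx_4 = 9.5; cy_4 = 11.25; cz_4 = 1.5; h_4 = 6.25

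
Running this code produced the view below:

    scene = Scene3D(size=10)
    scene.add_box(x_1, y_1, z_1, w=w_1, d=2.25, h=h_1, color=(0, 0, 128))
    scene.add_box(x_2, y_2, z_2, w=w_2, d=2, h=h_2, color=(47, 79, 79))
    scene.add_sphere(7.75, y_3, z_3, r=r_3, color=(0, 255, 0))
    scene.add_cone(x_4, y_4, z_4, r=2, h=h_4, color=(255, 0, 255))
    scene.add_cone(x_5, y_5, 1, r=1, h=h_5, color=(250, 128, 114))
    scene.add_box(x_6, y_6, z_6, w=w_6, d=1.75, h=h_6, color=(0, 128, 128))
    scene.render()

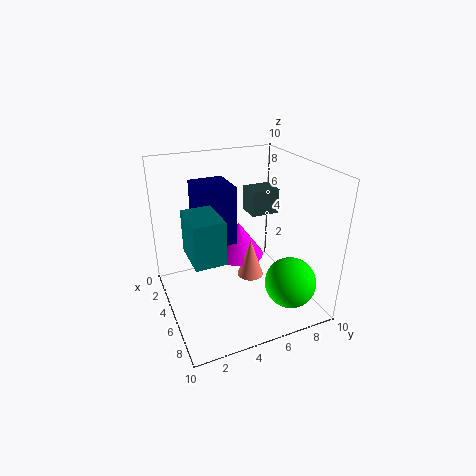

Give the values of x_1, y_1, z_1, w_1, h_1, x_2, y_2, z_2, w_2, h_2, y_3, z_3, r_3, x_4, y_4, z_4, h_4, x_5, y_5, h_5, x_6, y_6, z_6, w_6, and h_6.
x_1 = 4; y_1 = 2; z_1 = 5.5; w_1 = 2.5; h_1 = 3.75; x_2 = 3; y_2 = 6.25; z_2 = 6.25; w_2 = 1.75; h_2 = 1.75; y_3 = 7.75; z_3 = 2.25; r_3 = 1.75; x_4 = 2.25; y_4 = 6.25; z_4 = 2; h_4 = 2.75; x_5 = 4; y_5 = 6.5; h_5 = 3; x_6 = 6.75; y_6 = 0.75; z_6 = 6; w_6 = 2.5; h_6 = 2.5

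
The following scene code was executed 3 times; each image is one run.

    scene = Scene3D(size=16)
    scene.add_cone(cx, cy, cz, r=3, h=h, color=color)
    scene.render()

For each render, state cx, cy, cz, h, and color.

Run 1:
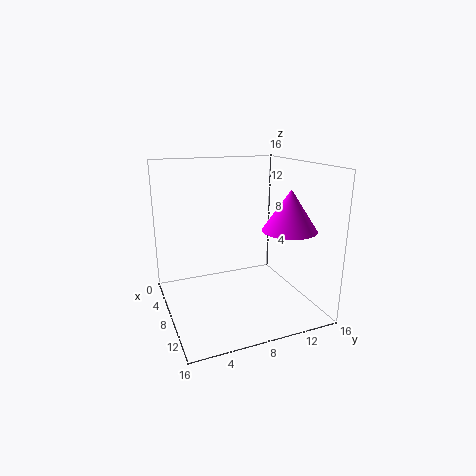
cx = 10.5, cy = 13, cz = 9, h = 4.5, color = 'magenta'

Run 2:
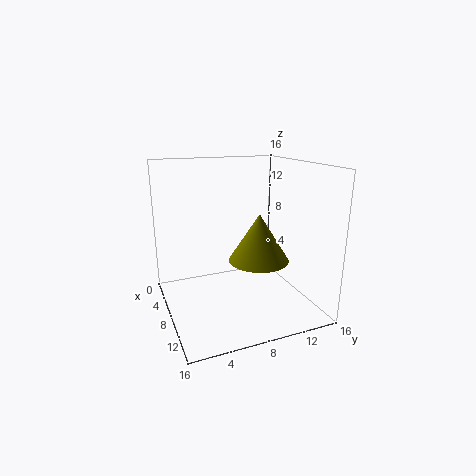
cx = 12.25, cy = 8.5, cz = 7, h = 4.75, color = 'olive'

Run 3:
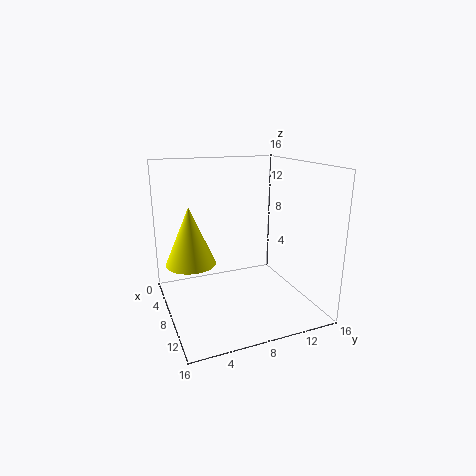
cx = 4, cy = 3.5, cz = 4, h = 7, color = 'yellow'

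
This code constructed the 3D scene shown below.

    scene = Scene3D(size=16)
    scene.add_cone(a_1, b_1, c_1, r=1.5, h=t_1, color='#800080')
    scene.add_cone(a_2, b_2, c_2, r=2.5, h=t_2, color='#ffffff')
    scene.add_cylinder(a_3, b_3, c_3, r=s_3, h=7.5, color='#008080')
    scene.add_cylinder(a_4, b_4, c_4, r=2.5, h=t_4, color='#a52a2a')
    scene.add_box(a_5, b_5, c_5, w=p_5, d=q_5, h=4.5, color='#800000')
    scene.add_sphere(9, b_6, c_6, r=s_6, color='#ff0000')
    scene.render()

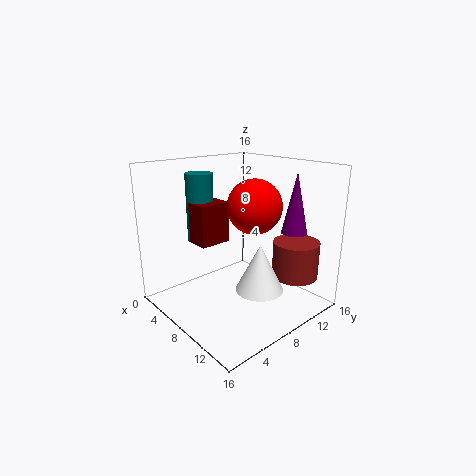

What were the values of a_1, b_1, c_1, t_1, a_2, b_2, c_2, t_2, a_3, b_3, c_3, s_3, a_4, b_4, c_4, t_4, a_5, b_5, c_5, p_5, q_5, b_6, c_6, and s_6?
a_1 = 11; b_1 = 14; c_1 = 8; t_1 = 7; a_2 = 12; b_2 = 7.5; c_2 = 3.5; t_2 = 5; a_3 = 4.5; b_3 = 5.5; c_3 = 7.5; s_3 = 1.5; a_4 = 13; b_4 = 12; c_4 = 4; t_4 = 4; a_5 = 4.5; b_5 = 4; c_5 = 7.5; p_5 = 2.5; q_5 = 3.5; b_6 = 9.5; c_6 = 11.5; s_6 = 3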